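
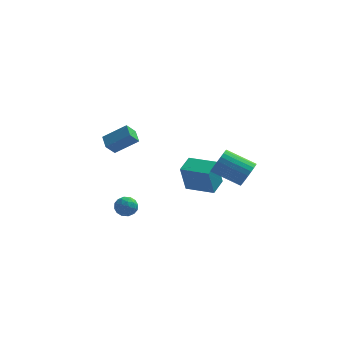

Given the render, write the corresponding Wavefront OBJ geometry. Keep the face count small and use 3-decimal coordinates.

v 0.959 2.545 -1.742
v 0.707 2.161 -0.074
v 1.297 3.573 -1.455
v 1.045 3.19 0.213
v 2.495 2.01 -1.633
v 2.243 1.627 0.035
v 2.833 3.039 -1.346
v 2.581 2.655 0.322
v 4.577 -2.1 2.339
v 4.854 -2.368 3.005
v 3.339 -2.089 3.747
v 3.063 -1.82 3.081
v 4.92 -2.076 3.028
v 3.405 -1.797 3.771
v 4.933 -1.787 2.946
v 3.418 -1.508 3.689
v 4.892 -1.546 2.772
v 3.377 -1.267 3.514
v 4.803 -1.389 2.532
v 3.288 -1.11 3.274
v 4.68 -1.34 2.262
v 3.165 -1.061 3.004
v 4.541 -1.407 2.004
v 3.026 -1.128 2.746
v 4.408 -1.58 1.797
v 2.893 -1.3 2.539
v 4.301 -1.831 1.673
v 2.786 -1.552 2.415
v 4.235 -2.123 1.649
v 2.72 -1.844 2.392
v 4.222 -2.412 1.731
v 2.707 -2.133 2.474
v 4.263 -2.653 1.906
v 2.748 -2.374 2.648
v 4.352 -2.81 2.146
v 2.837 -2.531 2.888
v 4.475 -2.859 2.416
v 2.96 -2.58 3.158
v 4.614 -2.792 2.674
v 3.099 -2.513 3.416
v 4.747 -2.62 2.881
v 3.232 -2.34 3.623
v -2.041 -2.141 -0.531
v -1.561 -1.905 -0.885
v -1.359 -2.455 0.185
v -0.879 -2.219 -0.169
v -1.294 -1.821 0.114
v -1.716 -1.627 -0.329
v -1.204 -2.733 -0.371
v -1.626 -2.539 -0.814
v -1.044 -2.272 -0.787
v -1.099 -1.707 -0.486
v -1.821 -2.653 -0.214
v -1.876 -2.088 0.087
v -1.861 -1.995 -0.771
v -1.059 -2.365 0.071
v -1.303 -2.13 0.237
v -1.021 -1.992 0.029
v -1.952 -1.832 -0.444
v -1.67 -1.693 -0.652
v -1.513 -1.643 -0.065
v -1.25 -2.667 -0.048
v -0.968 -2.528 -0.256
v -1.899 -2.368 -0.729
v -1.617 -2.23 -0.937
v -1.407 -2.717 -0.635
v -1.275 -2.072 -0.921
v -0.874 -2.257 -0.5
v -1.065 -2.559 -0.619
v -1.313 -2.445 -0.879
v -1.307 -1.741 -0.745
v -0.906 -1.925 -0.324
v -1.15 -1.691 -0.157
v -1.398 -1.577 -0.418
v -1.003 -1.956 -0.687
v -2.014 -2.435 -0.376
v -1.613 -2.619 0.045
v -1.522 -2.783 -0.282
v -1.77 -2.669 -0.543
v -2.046 -2.103 -0.2
v -1.645 -2.288 0.221
v -1.607 -1.915 0.179
v -1.855 -1.801 -0.081
v -1.917 -2.404 -0.013
v -2.85 3.174 0.324
v -3.26 2.768 0.975
v -3.145 3.948 0.62
v -3.555 3.542 1.272
v -1.585 3.318 1.208
v -1.995 2.912 1.86
v -1.88 4.092 1.505
v -2.29 3.686 2.156
f 2 4 1
f 5 2 1
f 1 4 3
f 3 5 1
f 2 8 4
f 6 2 5
f 6 8 2
f 4 8 3
f 7 5 3
f 3 8 7
f 7 6 5
f 8 6 7
f 10 9 13
f 10 13 11
f 11 13 14
f 11 14 12
f 13 9 15
f 13 15 14
f 14 15 16
f 14 16 12
f 15 9 17
f 15 17 16
f 16 17 18
f 16 18 12
f 17 9 19
f 17 19 18
f 18 19 20
f 18 20 12
f 19 9 21
f 19 21 20
f 20 21 22
f 20 22 12
f 21 9 23
f 21 23 22
f 22 23 24
f 22 24 12
f 23 9 25
f 23 25 24
f 24 25 26
f 24 26 12
f 25 9 27
f 25 27 26
f 26 27 28
f 26 28 12
f 27 9 29
f 27 29 28
f 28 29 30
f 28 30 12
f 29 9 31
f 29 31 30
f 30 31 32
f 30 32 12
f 31 9 33
f 31 33 32
f 32 33 34
f 32 34 12
f 33 9 35
f 33 35 34
f 34 35 36
f 34 36 12
f 35 9 37
f 35 37 36
f 36 37 38
f 36 38 12
f 37 9 39
f 37 39 38
f 38 39 40
f 38 40 12
f 39 9 41
f 39 41 40
f 40 41 42
f 40 42 12
f 41 9 10
f 41 10 42
f 42 10 11
f 42 11 12
f 43 80 59
f 80 54 83
f 59 83 48
f 80 83 59
f 43 59 55
f 59 48 60
f 55 60 44
f 59 60 55
f 43 55 64
f 55 44 65
f 64 65 50
f 55 65 64
f 43 64 76
f 64 50 79
f 76 79 53
f 64 79 76
f 43 76 80
f 76 53 84
f 80 84 54
f 76 84 80
f 44 60 71
f 60 48 74
f 71 74 52
f 60 74 71
f 48 83 61
f 83 54 82
f 61 82 47
f 83 82 61
f 54 84 81
f 84 53 77
f 81 77 45
f 84 77 81
f 53 79 78
f 79 50 66
f 78 66 49
f 79 66 78
f 50 65 70
f 65 44 67
f 70 67 51
f 65 67 70
f 46 72 58
f 72 52 73
f 58 73 47
f 72 73 58
f 46 58 56
f 58 47 57
f 56 57 45
f 58 57 56
f 46 56 63
f 56 45 62
f 63 62 49
f 56 62 63
f 46 63 68
f 63 49 69
f 68 69 51
f 63 69 68
f 46 68 72
f 68 51 75
f 72 75 52
f 68 75 72
f 47 73 61
f 73 52 74
f 61 74 48
f 73 74 61
f 45 57 81
f 57 47 82
f 81 82 54
f 57 82 81
f 49 62 78
f 62 45 77
f 78 77 53
f 62 77 78
f 51 69 70
f 69 49 66
f 70 66 50
f 69 66 70
f 52 75 71
f 75 51 67
f 71 67 44
f 75 67 71
f 86 88 85
f 89 86 85
f 85 88 87
f 87 89 85
f 86 92 88
f 90 86 89
f 90 92 86
f 88 92 87
f 91 89 87
f 87 92 91
f 91 90 89
f 92 90 91



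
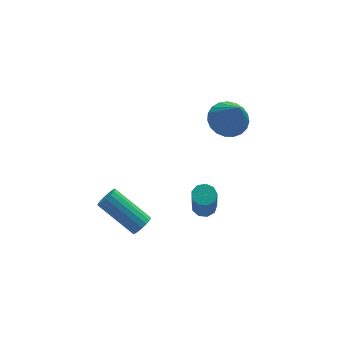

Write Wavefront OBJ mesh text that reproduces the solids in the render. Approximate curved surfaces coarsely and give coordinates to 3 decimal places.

v 1.548 1.474 -2.532
v 2.023 1.672 -2.369
v 1.728 0.844 -0.505
v 1.252 0.646 -0.668
v 1.754 1.917 -2.302
v 1.459 1.089 -0.439
v 1.389 1.954 -2.343
v 1.094 1.127 -0.48
v 1.098 1.767 -2.473
v 0.803 0.94 -0.609
v 1.017 1.442 -2.629
v 0.722 0.615 -0.766
v 1.185 1.132 -2.741
v 0.89 0.305 -0.877
v 1.522 0.982 -2.754
v 1.227 0.155 -0.891
v 1.871 1.062 -2.663
v 1.576 0.235 -0.8
v 2.069 1.334 -2.511
v 1.774 0.507 -0.648
v -1.482 0.447 -1.707
v -1.199 0.321 -1.277
v -2.335 1.567 -0.163
v -2.618 1.693 -0.593
v -1.076 0.521 -1.374
v -2.212 1.766 -0.261
v -1.046 0.703 -1.548
v -2.182 1.948 -0.434
v -1.116 0.827 -1.758
v -2.252 2.072 -0.644
v -1.27 0.864 -1.956
v -2.405 2.109 -0.843
v -1.472 0.806 -2.097
v -2.608 2.051 -0.984
v -1.677 0.665 -2.149
v -2.813 1.91 -1.035
v -1.837 0.475 -2.099
v -2.973 1.72 -0.986
v -1.916 0.278 -1.96
v -3.052 1.523 -0.846
v -1.895 0.12 -1.762
v -3.031 1.365 -0.649
v -1.78 0.037 -1.552
v -2.916 1.283 -0.438
v -1.597 0.048 -1.377
v -2.732 1.294 -0.264
v -1.387 0.151 -1.278
v -2.523 1.396 -0.164
v 2.823 2.286 2.433
v 3.657 2.047 2.234
v 2.957 1.354 4.107
v 3.709 2.369 2.409
v 3.608 2.676 2.588
v 3.371 2.916 2.741
v 3.04 3.047 2.84
v 2.671 3.047 2.869
v 2.328 2.915 2.823
v 2.071 2.674 2.709
v 1.944 2.366 2.548
v 1.97 2.044 2.367
v 2.142 1.764 2.197
v 2.433 1.574 2.068
v 2.791 1.508 2.003
v 3.155 1.576 2.011
v 3.461 1.767 2.093
f 2 1 5
f 2 5 3
f 3 5 6
f 3 6 4
f 5 1 7
f 5 7 6
f 6 7 8
f 6 8 4
f 7 1 9
f 7 9 8
f 8 9 10
f 8 10 4
f 9 1 11
f 9 11 10
f 10 11 12
f 10 12 4
f 11 1 13
f 11 13 12
f 12 13 14
f 12 14 4
f 13 1 15
f 13 15 14
f 14 15 16
f 14 16 4
f 15 1 17
f 15 17 16
f 16 17 18
f 16 18 4
f 17 1 19
f 17 19 18
f 18 19 20
f 18 20 4
f 19 1 2
f 19 2 20
f 20 2 3
f 20 3 4
f 22 21 25
f 22 25 23
f 23 25 26
f 23 26 24
f 25 21 27
f 25 27 26
f 26 27 28
f 26 28 24
f 27 21 29
f 27 29 28
f 28 29 30
f 28 30 24
f 29 21 31
f 29 31 30
f 30 31 32
f 30 32 24
f 31 21 33
f 31 33 32
f 32 33 34
f 32 34 24
f 33 21 35
f 33 35 34
f 34 35 36
f 34 36 24
f 35 21 37
f 35 37 36
f 36 37 38
f 36 38 24
f 37 21 39
f 37 39 38
f 38 39 40
f 38 40 24
f 39 21 41
f 39 41 40
f 40 41 42
f 40 42 24
f 41 21 43
f 41 43 42
f 42 43 44
f 42 44 24
f 43 21 45
f 43 45 44
f 44 45 46
f 44 46 24
f 45 21 47
f 45 47 46
f 46 47 48
f 46 48 24
f 47 21 22
f 47 22 48
f 48 22 23
f 48 23 24
f 50 49 52
f 50 52 51
f 52 49 53
f 52 53 51
f 53 49 54
f 53 54 51
f 54 49 55
f 54 55 51
f 55 49 56
f 55 56 51
f 56 49 57
f 56 57 51
f 57 49 58
f 57 58 51
f 58 49 59
f 58 59 51
f 59 49 60
f 59 60 51
f 60 49 61
f 60 61 51
f 61 49 62
f 61 62 51
f 62 49 63
f 62 63 51
f 63 49 64
f 63 64 51
f 64 49 65
f 64 65 51
f 65 49 50
f 65 50 51



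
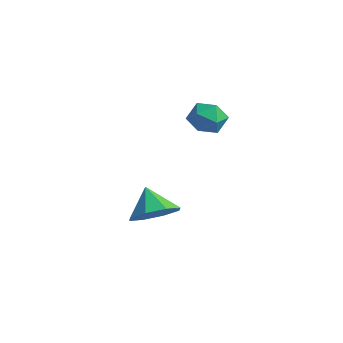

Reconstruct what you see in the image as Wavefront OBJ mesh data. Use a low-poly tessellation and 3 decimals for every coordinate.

v -0.79 0.318 -0.953
v -0.273 0.305 -0.557
v -1.067 -0.645 -0.623
v -0.55 -0.658 -0.227
v -1.045 -0.253 -0.103
v -0.874 0.342 -0.307
v -0.466 -0.682 -0.873
v -0.295 -0.087 -1.077
v -0.073 -0.314 -0.508
v -0.43 -0.048 -0.032
v -0.91 -0.292 -1.148
v -1.267 -0.026 -0.672
v -1.234 -1.655 -4.351
v -0.612 -1.707 -3.819
v -1.906 -1.485 -3.549
v -0.706 -1.121 -4.022
v -1.109 -0.848 -4.418
v -1.586 -1.048 -4.775
v -1.856 -1.604 -4.883
v -1.762 -2.19 -4.68
v -1.359 -2.463 -4.284
v -0.883 -2.263 -3.927
f 1 12 6
f 1 6 2
f 1 2 8
f 1 8 11
f 1 11 12
f 2 6 10
f 6 12 5
f 12 11 3
f 11 8 7
f 8 2 9
f 4 10 5
f 4 5 3
f 4 3 7
f 4 7 9
f 4 9 10
f 5 10 6
f 3 5 12
f 7 3 11
f 9 7 8
f 10 9 2
f 14 13 16
f 14 16 15
f 16 13 17
f 16 17 15
f 17 13 18
f 17 18 15
f 18 13 19
f 18 19 15
f 19 13 20
f 19 20 15
f 20 13 21
f 20 21 15
f 21 13 22
f 21 22 15
f 22 13 14
f 22 14 15



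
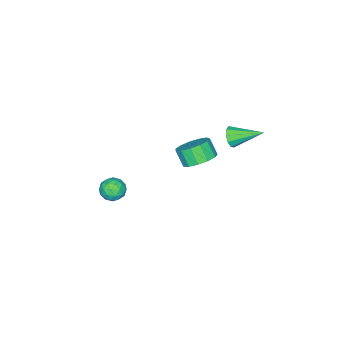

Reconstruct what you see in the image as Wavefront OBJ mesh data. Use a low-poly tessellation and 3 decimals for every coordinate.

v -1.106 2.221 2.185
v -0.335 2.66 2.647
v -0.503 2.017 3.537
v -1.274 1.579 3.075
v -0.792 2.962 2.779
v -0.959 2.319 3.669
v -1.349 3.029 2.723
v -1.516 2.386 3.612
v -1.828 2.839 2.496
v -1.996 2.197 3.385
v -2.079 2.454 2.17
v -2.246 1.811 3.06
v -2.02 1.994 1.849
v -2.188 1.352 2.739
v -1.672 1.607 1.635
v -1.839 0.964 2.525
v -1.144 1.415 1.595
v -1.311 0.772 2.485
v -0.604 1.478 1.743
v -0.771 0.836 2.633
v -0.223 1.778 2.031
v -0.391 1.135 2.921
v -0.123 2.218 2.368
v -0.291 1.576 3.258
v -2.608 3.159 3.619
v -2.372 3.511 3.075
v -3.332 4.761 4.341
v -2.765 3.374 2.983
v -3.099 3.155 3.135
v -3.244 2.938 3.471
v -3.147 2.805 3.865
v -2.843 2.807 4.164
v -2.45 2.944 4.256
v -2.117 3.163 4.104
v -1.971 3.381 3.768
v -2.069 3.514 3.374
v -0.681 -2.865 -3.652
v -0.4 -3.334 -4.278
v -1.26 -3.946 -3.102
v -0.979 -4.415 -3.728
v -0.447 -4.099 -3.174
v -0.089 -3.431 -3.514
v -1.571 -3.849 -3.866
v -1.213 -3.181 -4.206
v -0.95 -3.942 -4.41
v -0.255 -4.097 -3.982
v -1.405 -3.183 -3.398
v -0.71 -3.338 -2.97
v -0.489 -3.005 -4.013
v -1.171 -4.275 -3.367
v -0.858 -4.09 -3.041
v -0.693 -4.365 -3.409
v -0.307 -3.062 -3.564
v -0.141 -3.337 -3.932
v -0.169 -3.787 -3.283
v -1.519 -3.943 -3.448
v -1.353 -4.218 -3.816
v -0.967 -2.915 -3.971
v -0.802 -3.19 -4.339
v -1.491 -3.493 -4.097
v -0.648 -3.637 -4.459
v -0.988 -4.273 -4.136
v -1.336 -3.94 -4.217
v -1.126 -3.547 -4.417
v -0.239 -3.728 -4.207
v -0.58 -4.364 -3.884
v -0.267 -4.178 -3.558
v -0.057 -3.786 -3.758
v -0.563 -4.086 -4.285
v -1.08 -2.916 -3.496
v -1.421 -3.552 -3.173
v -1.603 -3.494 -3.622
v -1.393 -3.102 -3.822
v -0.672 -3.007 -3.244
v -1.012 -3.643 -2.921
v -0.534 -3.733 -2.963
v -0.324 -3.34 -3.163
v -1.097 -3.194 -3.095
f 2 1 5
f 2 5 3
f 3 5 6
f 3 6 4
f 5 1 7
f 5 7 6
f 6 7 8
f 6 8 4
f 7 1 9
f 7 9 8
f 8 9 10
f 8 10 4
f 9 1 11
f 9 11 10
f 10 11 12
f 10 12 4
f 11 1 13
f 11 13 12
f 12 13 14
f 12 14 4
f 13 1 15
f 13 15 14
f 14 15 16
f 14 16 4
f 15 1 17
f 15 17 16
f 16 17 18
f 16 18 4
f 17 1 19
f 17 19 18
f 18 19 20
f 18 20 4
f 19 1 21
f 19 21 20
f 20 21 22
f 20 22 4
f 21 1 23
f 21 23 22
f 22 23 24
f 22 24 4
f 23 1 2
f 23 2 24
f 24 2 3
f 24 3 4
f 26 25 28
f 26 28 27
f 28 25 29
f 28 29 27
f 29 25 30
f 29 30 27
f 30 25 31
f 30 31 27
f 31 25 32
f 31 32 27
f 32 25 33
f 32 33 27
f 33 25 34
f 33 34 27
f 34 25 35
f 34 35 27
f 35 25 36
f 35 36 27
f 36 25 26
f 36 26 27
f 37 74 53
f 74 48 77
f 53 77 42
f 74 77 53
f 37 53 49
f 53 42 54
f 49 54 38
f 53 54 49
f 37 49 58
f 49 38 59
f 58 59 44
f 49 59 58
f 37 58 70
f 58 44 73
f 70 73 47
f 58 73 70
f 37 70 74
f 70 47 78
f 74 78 48
f 70 78 74
f 38 54 65
f 54 42 68
f 65 68 46
f 54 68 65
f 42 77 55
f 77 48 76
f 55 76 41
f 77 76 55
f 48 78 75
f 78 47 71
f 75 71 39
f 78 71 75
f 47 73 72
f 73 44 60
f 72 60 43
f 73 60 72
f 44 59 64
f 59 38 61
f 64 61 45
f 59 61 64
f 40 66 52
f 66 46 67
f 52 67 41
f 66 67 52
f 40 52 50
f 52 41 51
f 50 51 39
f 52 51 50
f 40 50 57
f 50 39 56
f 57 56 43
f 50 56 57
f 40 57 62
f 57 43 63
f 62 63 45
f 57 63 62
f 40 62 66
f 62 45 69
f 66 69 46
f 62 69 66
f 41 67 55
f 67 46 68
f 55 68 42
f 67 68 55
f 39 51 75
f 51 41 76
f 75 76 48
f 51 76 75
f 43 56 72
f 56 39 71
f 72 71 47
f 56 71 72
f 45 63 64
f 63 43 60
f 64 60 44
f 63 60 64
f 46 69 65
f 69 45 61
f 65 61 38
f 69 61 65



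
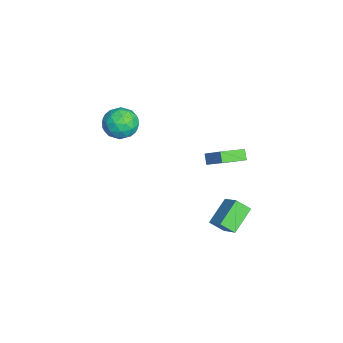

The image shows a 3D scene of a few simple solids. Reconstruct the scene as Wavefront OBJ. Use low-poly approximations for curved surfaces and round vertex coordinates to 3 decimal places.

v -3.69 1.894 -3.859
v -4.241 1.793 -3.26
v -4.405 3.429 -4.258
v -4.956 3.328 -3.659
v -2.444 2.812 -2.561
v -2.995 2.711 -1.962
v -3.159 4.347 -2.96
v -3.71 4.246 -2.361
v -2.598 -2.522 1.218
v -1.402 -2.443 1.378
v -2.598 -4.277 2.082
v -1.402 -4.198 2.242
v -2.145 -3.475 2.865
v -2.145 -2.39 2.331
v -1.855 -4.33 1.129
v -1.855 -3.245 0.595
v -0.943 -3.56 1.323
v -1.122 -3.032 2.396
v -2.878 -3.688 1.064
v -3.057 -3.16 2.137
v -2 -2.328 1.222
v -2 -4.392 2.238
v -2.436 -3.967 2.604
v -1.733 -3.92 2.698
v -2.437 -2.297 1.782
v -1.734 -2.251 1.876
v -2.17 -2.858 2.75
v -2.266 -4.469 1.584
v -1.563 -4.423 1.678
v -2.267 -2.8 0.762
v -1.564 -2.753 0.856
v -1.83 -3.862 0.71
v -1.027 -2.939 1.284
v -1.027 -3.97 1.792
v -1.294 -4.048 1.138
v -1.294 -3.41 0.824
v -1.132 -2.628 1.915
v -1.132 -3.66 2.423
v -1.569 -3.235 2.789
v -1.569 -2.597 2.475
v -0.863 -3.285 1.882
v -2.868 -3.06 1.037
v -2.868 -4.092 1.545
v -2.431 -4.123 0.985
v -2.431 -3.485 0.671
v -2.973 -2.75 1.668
v -2.973 -3.781 2.176
v -2.706 -3.31 2.636
v -2.706 -2.672 2.322
v -3.137 -3.435 1.578
v 3.834 1.798 -2.505
v 2.525 2.763 -1.522
v 3.934 2.658 -3.216
v 2.625 3.623 -2.233
v 4.935 2.397 -1.627
v 3.626 3.362 -0.644
v 5.035 3.257 -2.338
v 3.726 4.222 -1.355
f 2 4 1
f 5 2 1
f 1 4 3
f 3 5 1
f 2 8 4
f 6 2 5
f 6 8 2
f 4 8 3
f 7 5 3
f 3 8 7
f 7 6 5
f 8 6 7
f 9 46 25
f 46 20 49
f 25 49 14
f 46 49 25
f 9 25 21
f 25 14 26
f 21 26 10
f 25 26 21
f 9 21 30
f 21 10 31
f 30 31 16
f 21 31 30
f 9 30 42
f 30 16 45
f 42 45 19
f 30 45 42
f 9 42 46
f 42 19 50
f 46 50 20
f 42 50 46
f 10 26 37
f 26 14 40
f 37 40 18
f 26 40 37
f 14 49 27
f 49 20 48
f 27 48 13
f 49 48 27
f 20 50 47
f 50 19 43
f 47 43 11
f 50 43 47
f 19 45 44
f 45 16 32
f 44 32 15
f 45 32 44
f 16 31 36
f 31 10 33
f 36 33 17
f 31 33 36
f 12 38 24
f 38 18 39
f 24 39 13
f 38 39 24
f 12 24 22
f 24 13 23
f 22 23 11
f 24 23 22
f 12 22 29
f 22 11 28
f 29 28 15
f 22 28 29
f 12 29 34
f 29 15 35
f 34 35 17
f 29 35 34
f 12 34 38
f 34 17 41
f 38 41 18
f 34 41 38
f 13 39 27
f 39 18 40
f 27 40 14
f 39 40 27
f 11 23 47
f 23 13 48
f 47 48 20
f 23 48 47
f 15 28 44
f 28 11 43
f 44 43 19
f 28 43 44
f 17 35 36
f 35 15 32
f 36 32 16
f 35 32 36
f 18 41 37
f 41 17 33
f 37 33 10
f 41 33 37
f 52 54 51
f 55 52 51
f 51 54 53
f 53 55 51
f 52 58 54
f 56 52 55
f 56 58 52
f 54 58 53
f 57 55 53
f 53 58 57
f 57 56 55
f 58 56 57



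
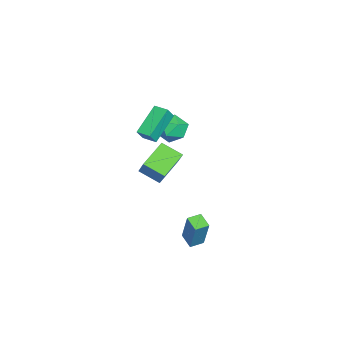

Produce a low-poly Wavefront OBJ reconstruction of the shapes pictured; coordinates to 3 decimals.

v -1.364 2.789 1.658
v -0.491 2.573 1.156
v -1.749 1.167 1.684
v -0.876 0.951 1.182
v -0.841 1.286 2.156
v -0.603 2.288 2.14
v -1.637 1.452 0.7
v -1.399 2.454 0.684
v -0.659 1.747 0.564
v -0.167 1.644 1.464
v -2.073 2.096 1.376
v -1.581 1.993 2.276
v 1.784 0.544 2.603
v 0.309 1.372 3.779
v 2.23 1.314 2.621
v 0.755 2.142 3.797
v 2.245 0.258 3.383
v 0.77 1.086 4.559
v 2.691 1.028 3.401
v 1.216 1.856 4.577
v 2.268 1.495 -0.729
v 1.876 0.293 -0.105
v 0.829 2.364 0.042
v 0.436 1.162 0.665
v 3.164 1.858 0.535
v 2.771 0.656 1.158
v 1.724 2.727 1.305
v 1.332 1.525 1.929
v 2.781 3.526 -4.3
v 3.462 3.862 -2.267
v 3.537 4.032 -4.637
v 4.218 4.368 -2.604
v 3.242 2.812 -4.336
v 3.923 3.148 -2.303
v 3.998 3.318 -4.673
v 4.679 3.654 -2.64
f 1 12 6
f 1 6 2
f 1 2 8
f 1 8 11
f 1 11 12
f 2 6 10
f 6 12 5
f 12 11 3
f 11 8 7
f 8 2 9
f 4 10 5
f 4 5 3
f 4 3 7
f 4 7 9
f 4 9 10
f 5 10 6
f 3 5 12
f 7 3 11
f 9 7 8
f 10 9 2
f 14 16 13
f 17 14 13
f 13 16 15
f 15 17 13
f 14 20 16
f 18 14 17
f 18 20 14
f 16 20 15
f 19 17 15
f 15 20 19
f 19 18 17
f 20 18 19
f 22 24 21
f 25 22 21
f 21 24 23
f 23 25 21
f 22 28 24
f 26 22 25
f 26 28 22
f 24 28 23
f 27 25 23
f 23 28 27
f 27 26 25
f 28 26 27
f 30 32 29
f 33 30 29
f 29 32 31
f 31 33 29
f 30 36 32
f 34 30 33
f 34 36 30
f 32 36 31
f 35 33 31
f 31 36 35
f 35 34 33
f 36 34 35



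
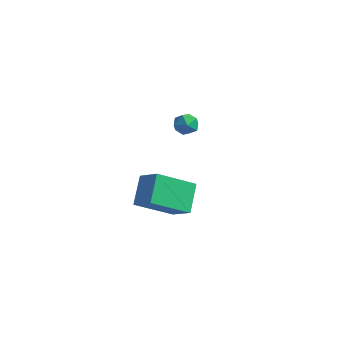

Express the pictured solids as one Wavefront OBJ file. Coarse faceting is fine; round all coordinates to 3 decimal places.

v -1.053 3.518 -0.883
v -0.688 2.968 -0.934
v -1.892 2.932 -0.566
v -1.527 2.382 -0.617
v -1.395 2.824 -0.142
v -0.877 3.187 -0.338
v -1.703 2.713 -1.162
v -1.185 3.076 -1.358
v -1.089 2.471 -1.106
v -0.899 2.539 -0.475
v -1.681 3.361 -1.025
v -1.491 3.429 -0.394
v 1.95 -3.584 -0.879
v 1.481 -2.569 0.135
v 0.908 -3.402 -1.544
v 0.438 -2.387 -0.53
v 2.862 -2.133 -1.91
v 2.392 -1.118 -0.896
v 1.819 -1.951 -2.575
v 1.35 -0.936 -1.561
f 1 12 6
f 1 6 2
f 1 2 8
f 1 8 11
f 1 11 12
f 2 6 10
f 6 12 5
f 12 11 3
f 11 8 7
f 8 2 9
f 4 10 5
f 4 5 3
f 4 3 7
f 4 7 9
f 4 9 10
f 5 10 6
f 3 5 12
f 7 3 11
f 9 7 8
f 10 9 2
f 14 16 13
f 17 14 13
f 13 16 15
f 15 17 13
f 14 20 16
f 18 14 17
f 18 20 14
f 16 20 15
f 19 17 15
f 15 20 19
f 19 18 17
f 20 18 19



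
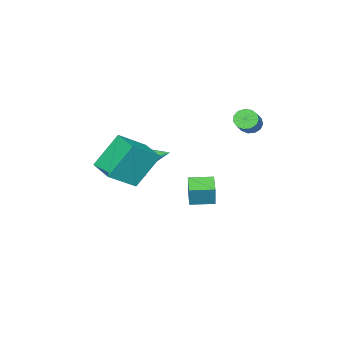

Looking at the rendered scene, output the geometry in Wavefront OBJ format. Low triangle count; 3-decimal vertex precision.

v -0.945 -0.599 0.239
v -0.688 -0.562 0.678
v -1.575 0.199 0.541
v -0.556 -0.387 0.492
v -0.547 -0.28 0.226
v -0.665 -0.273 -0.036
v -0.872 -0.37 -0.211
v -1.102 -0.54 -0.243
v -1.282 -0.728 -0.122
v -1.355 -0.875 0.114
v -1.298 -0.935 0.389
v -1.129 -0.887 0.617
v -0.902 -0.749 0.724
v -3.575 3.426 2.739
v -3.22 2.972 2.574
v -2.17 3.479 3.435
v -2.525 3.934 3.601
v -3.162 3.223 2.355
v -2.111 3.73 3.216
v -3.235 3.538 2.258
v -2.184 4.045 3.119
v -3.416 3.818 2.314
v -2.365 4.325 3.175
v -3.647 3.974 2.505
v -2.597 4.481 3.366
v -3.856 3.956 2.77
v -2.805 4.463 3.631
v -3.976 3.77 3.026
v -2.925 4.277 3.887
v -3.968 3.474 3.191
v -2.917 3.982 4.052
v -3.836 3.164 3.212
v -2.785 3.671 4.073
v -3.621 2.937 3.083
v -2.57 3.444 3.944
v -3.391 2.865 2.846
v -2.341 3.372 3.707
v 1.852 0.132 0.487
v 0.771 0.692 2.161
v 2.389 1.465 0.388
v 1.307 2.025 2.061
v 3.233 -0.345 1.539
v 2.151 0.215 3.212
v 3.769 0.988 1.439
v 2.688 1.548 3.113
v 1.186 -0.067 0.264
v 1.796 -0.616 0.554
v 0.274 -0.673 1.036
v 1.82 -0.364 0.78
v 1.748 -0.067 0.928
v 1.591 0.23 0.975
v 1.371 0.481 0.914
v 1.124 0.65 0.754
v 0.886 0.709 0.519
v 0.694 0.65 0.246
v 0.576 0.482 -0.025
v 0.552 0.231 -0.252
v 0.624 -0.066 -0.4
v 0.782 -0.363 -0.447
v 1.001 -0.615 -0.386
v 1.248 -0.783 -0.225
v 1.486 -0.842 0.009
v 1.679 -0.784 0.283
v -2.42 0.644 -2.339
v -2.149 0.842 -1.187
v -3.239 1.574 -2.307
v -2.968 1.773 -1.155
v -1.632 1.347 -2.645
v -1.361 1.546 -1.493
v -2.451 2.278 -2.613
v -2.18 2.476 -1.461
f 2 1 4
f 2 4 3
f 4 1 5
f 4 5 3
f 5 1 6
f 5 6 3
f 6 1 7
f 6 7 3
f 7 1 8
f 7 8 3
f 8 1 9
f 8 9 3
f 9 1 10
f 9 10 3
f 10 1 11
f 10 11 3
f 11 1 12
f 11 12 3
f 12 1 13
f 12 13 3
f 13 1 2
f 13 2 3
f 15 14 18
f 15 18 16
f 16 18 19
f 16 19 17
f 18 14 20
f 18 20 19
f 19 20 21
f 19 21 17
f 20 14 22
f 20 22 21
f 21 22 23
f 21 23 17
f 22 14 24
f 22 24 23
f 23 24 25
f 23 25 17
f 24 14 26
f 24 26 25
f 25 26 27
f 25 27 17
f 26 14 28
f 26 28 27
f 27 28 29
f 27 29 17
f 28 14 30
f 28 30 29
f 29 30 31
f 29 31 17
f 30 14 32
f 30 32 31
f 31 32 33
f 31 33 17
f 32 14 34
f 32 34 33
f 33 34 35
f 33 35 17
f 34 14 36
f 34 36 35
f 35 36 37
f 35 37 17
f 36 14 15
f 36 15 37
f 37 15 16
f 37 16 17
f 39 41 38
f 42 39 38
f 38 41 40
f 40 42 38
f 39 45 41
f 43 39 42
f 43 45 39
f 41 45 40
f 44 42 40
f 40 45 44
f 44 43 42
f 45 43 44
f 47 46 49
f 47 49 48
f 49 46 50
f 49 50 48
f 50 46 51
f 50 51 48
f 51 46 52
f 51 52 48
f 52 46 53
f 52 53 48
f 53 46 54
f 53 54 48
f 54 46 55
f 54 55 48
f 55 46 56
f 55 56 48
f 56 46 57
f 56 57 48
f 57 46 58
f 57 58 48
f 58 46 59
f 58 59 48
f 59 46 60
f 59 60 48
f 60 46 61
f 60 61 48
f 61 46 62
f 61 62 48
f 62 46 63
f 62 63 48
f 63 46 47
f 63 47 48
f 65 67 64
f 68 65 64
f 64 67 66
f 66 68 64
f 65 71 67
f 69 65 68
f 69 71 65
f 67 71 66
f 70 68 66
f 66 71 70
f 70 69 68
f 71 69 70



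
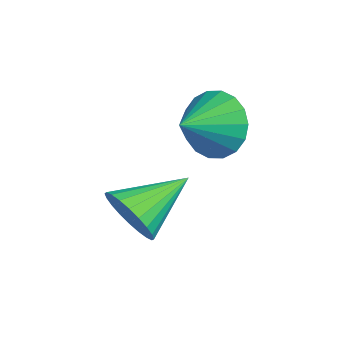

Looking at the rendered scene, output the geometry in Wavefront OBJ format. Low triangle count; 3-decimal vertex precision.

v -0.171 1.978 -0.949
v 0.218 1.723 -0.144
v -0.909 3.502 -0.111
v 0.48 1.929 -0.287
v 0.643 2.142 -0.532
v 0.682 2.33 -0.839
v 0.592 2.465 -1.164
v 0.385 2.525 -1.456
v 0.093 2.502 -1.671
v -0.239 2.4 -1.776
v -0.56 2.233 -1.755
v -0.823 2.027 -1.611
v -0.986 1.814 -1.367
v -1.025 1.625 -1.06
v -0.934 1.491 -0.735
v -0.727 1.43 -0.443
v -0.435 1.453 -0.228
v -0.104 1.556 -0.123
v -1.692 4.247 1.306
v -1.052 4.372 0.446
v -0.928 3.273 1.734
v -0.856 4.668 0.769
v -0.825 4.881 1.199
v -0.966 4.968 1.65
v -1.251 4.913 2.033
v -1.624 4.725 2.272
v -2.01 4.443 2.32
v -2.333 4.122 2.167
v -2.529 3.825 1.843
v -2.56 3.612 1.413
v -2.419 3.525 0.962
v -2.134 3.581 0.579
v -1.761 3.769 0.34
v -1.375 4.051 0.293
f 2 1 4
f 2 4 3
f 4 1 5
f 4 5 3
f 5 1 6
f 5 6 3
f 6 1 7
f 6 7 3
f 7 1 8
f 7 8 3
f 8 1 9
f 8 9 3
f 9 1 10
f 9 10 3
f 10 1 11
f 10 11 3
f 11 1 12
f 11 12 3
f 12 1 13
f 12 13 3
f 13 1 14
f 13 14 3
f 14 1 15
f 14 15 3
f 15 1 16
f 15 16 3
f 16 1 17
f 16 17 3
f 17 1 18
f 17 18 3
f 18 1 2
f 18 2 3
f 20 19 22
f 20 22 21
f 22 19 23
f 22 23 21
f 23 19 24
f 23 24 21
f 24 19 25
f 24 25 21
f 25 19 26
f 25 26 21
f 26 19 27
f 26 27 21
f 27 19 28
f 27 28 21
f 28 19 29
f 28 29 21
f 29 19 30
f 29 30 21
f 30 19 31
f 30 31 21
f 31 19 32
f 31 32 21
f 32 19 33
f 32 33 21
f 33 19 34
f 33 34 21
f 34 19 20
f 34 20 21



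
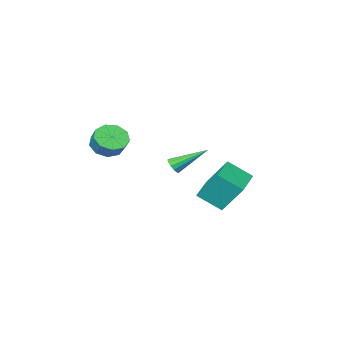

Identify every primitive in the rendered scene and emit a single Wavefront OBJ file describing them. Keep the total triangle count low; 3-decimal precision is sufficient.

v -0.785 1.281 -0.391
v -0.559 1.105 0.055
v -2.195 2.359 0.751
v -0.42 1.361 -0.015
v -0.398 1.59 -0.205
v -0.498 1.722 -0.453
v -0.69 1.713 -0.682
v -0.912 1.568 -0.818
v -1.094 1.331 -0.819
v -1.178 1.078 -0.684
v -1.137 0.89 -0.455
v -0.985 0.826 -0.207
v -0.769 0.906 -0.017
v 2.06 -0.521 1.244
v 2.966 -0.8 1.298
v 3.127 -0.137 2.029
v 2.22 0.141 1.976
v 2.908 -0.314 0.87
v 3.068 0.349 1.601
v 2.452 0.075 0.618
v 2.613 0.738 1.349
v 1.813 0.185 0.658
v 1.974 0.847 1.39
v 1.289 -0.036 0.974
v 1.45 0.627 1.705
v 1.126 -0.484 1.415
v 1.287 0.179 2.147
v 1.399 -0.949 1.777
v 1.56 -0.286 2.508
v 1.982 -1.214 1.89
v 2.143 -0.551 2.621
v 2.601 -1.155 1.7
v 2.761 -0.493 2.431
v -4.059 -0.103 -2.708
v -4.607 0.961 -1.044
v -4.957 0.921 -3.658
v -5.504 1.985 -1.994
v -2.416 1.115 -2.946
v -2.963 2.179 -1.282
v -3.313 2.139 -3.896
v -3.861 3.203 -2.232
f 2 1 4
f 2 4 3
f 4 1 5
f 4 5 3
f 5 1 6
f 5 6 3
f 6 1 7
f 6 7 3
f 7 1 8
f 7 8 3
f 8 1 9
f 8 9 3
f 9 1 10
f 9 10 3
f 10 1 11
f 10 11 3
f 11 1 12
f 11 12 3
f 12 1 13
f 12 13 3
f 13 1 2
f 13 2 3
f 15 14 18
f 15 18 16
f 16 18 19
f 16 19 17
f 18 14 20
f 18 20 19
f 19 20 21
f 19 21 17
f 20 14 22
f 20 22 21
f 21 22 23
f 21 23 17
f 22 14 24
f 22 24 23
f 23 24 25
f 23 25 17
f 24 14 26
f 24 26 25
f 25 26 27
f 25 27 17
f 26 14 28
f 26 28 27
f 27 28 29
f 27 29 17
f 28 14 30
f 28 30 29
f 29 30 31
f 29 31 17
f 30 14 32
f 30 32 31
f 31 32 33
f 31 33 17
f 32 14 15
f 32 15 33
f 33 15 16
f 33 16 17
f 35 37 34
f 38 35 34
f 34 37 36
f 36 38 34
f 35 41 37
f 39 35 38
f 39 41 35
f 37 41 36
f 40 38 36
f 36 41 40
f 40 39 38
f 41 39 40



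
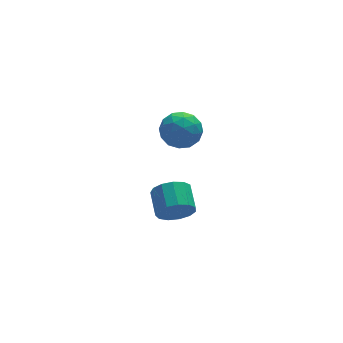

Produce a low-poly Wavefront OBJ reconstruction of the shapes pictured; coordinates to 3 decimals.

v 2.739 4.342 3.553
v 3.314 3.736 3.132
v 2.506 3.344 4.668
v 3.081 2.738 4.247
v 3.423 3.522 4.627
v 3.568 4.139 3.938
v 2.252 2.941 3.862
v 2.397 3.558 3.173
v 3.014 2.87 3.323
v 3.737 3.229 3.795
v 2.083 3.851 4.005
v 2.806 4.21 4.477
v 3.047 4.126 3.244
v 2.773 2.954 4.556
v 2.974 3.415 4.779
v 3.312 3.058 4.531
v 3.196 4.363 3.718
v 3.534 4.007 3.47
v 3.598 3.881 4.349
v 2.286 3.073 4.33
v 2.624 2.717 4.082
v 2.508 4.022 3.269
v 2.846 3.665 3.021
v 2.222 3.199 3.451
v 3.209 3.261 3.109
v 3.072 2.675 3.765
v 2.585 2.795 3.539
v 2.669 3.157 3.134
v 3.634 3.472 3.387
v 3.497 2.886 4.042
v 3.698 3.347 4.266
v 3.783 3.709 3.861
v 3.457 2.964 3.499
v 2.323 4.194 3.758
v 2.186 3.608 4.413
v 2.037 3.371 3.939
v 2.122 3.733 3.534
v 2.748 4.405 4.035
v 2.611 3.819 4.691
v 3.151 3.923 4.666
v 3.235 4.285 4.261
v 2.363 4.116 4.301
v 2.615 3.347 -1.272
v 3.052 3.005 -0.615
v 3.282 4.151 -0.172
v 2.845 4.493 -0.828
v 3.374 3.078 -0.97
v 3.604 4.223 -0.527
v 3.454 3.236 -1.421
v 3.685 4.382 -0.977
v 3.269 3.43 -1.824
v 3.499 4.575 -1.381
v 2.875 3.597 -2.052
v 3.106 4.743 -1.609
v 2.399 3.685 -2.033
v 2.63 4.831 -1.589
v 1.991 3.666 -1.771
v 2.222 4.812 -1.328
v 1.782 3.545 -1.351
v 2.012 4.691 -0.908
v 1.837 3.362 -0.906
v 2.067 4.508 -0.463
v 2.138 3.174 -0.577
v 2.369 4.32 -0.133
v 2.592 3.041 -0.468
v 2.822 4.187 -0.025
f 1 38 17
f 38 12 41
f 17 41 6
f 38 41 17
f 1 17 13
f 17 6 18
f 13 18 2
f 17 18 13
f 1 13 22
f 13 2 23
f 22 23 8
f 13 23 22
f 1 22 34
f 22 8 37
f 34 37 11
f 22 37 34
f 1 34 38
f 34 11 42
f 38 42 12
f 34 42 38
f 2 18 29
f 18 6 32
f 29 32 10
f 18 32 29
f 6 41 19
f 41 12 40
f 19 40 5
f 41 40 19
f 12 42 39
f 42 11 35
f 39 35 3
f 42 35 39
f 11 37 36
f 37 8 24
f 36 24 7
f 37 24 36
f 8 23 28
f 23 2 25
f 28 25 9
f 23 25 28
f 4 30 16
f 30 10 31
f 16 31 5
f 30 31 16
f 4 16 14
f 16 5 15
f 14 15 3
f 16 15 14
f 4 14 21
f 14 3 20
f 21 20 7
f 14 20 21
f 4 21 26
f 21 7 27
f 26 27 9
f 21 27 26
f 4 26 30
f 26 9 33
f 30 33 10
f 26 33 30
f 5 31 19
f 31 10 32
f 19 32 6
f 31 32 19
f 3 15 39
f 15 5 40
f 39 40 12
f 15 40 39
f 7 20 36
f 20 3 35
f 36 35 11
f 20 35 36
f 9 27 28
f 27 7 24
f 28 24 8
f 27 24 28
f 10 33 29
f 33 9 25
f 29 25 2
f 33 25 29
f 44 43 47
f 44 47 45
f 45 47 48
f 45 48 46
f 47 43 49
f 47 49 48
f 48 49 50
f 48 50 46
f 49 43 51
f 49 51 50
f 50 51 52
f 50 52 46
f 51 43 53
f 51 53 52
f 52 53 54
f 52 54 46
f 53 43 55
f 53 55 54
f 54 55 56
f 54 56 46
f 55 43 57
f 55 57 56
f 56 57 58
f 56 58 46
f 57 43 59
f 57 59 58
f 58 59 60
f 58 60 46
f 59 43 61
f 59 61 60
f 60 61 62
f 60 62 46
f 61 43 63
f 61 63 62
f 62 63 64
f 62 64 46
f 63 43 65
f 63 65 64
f 64 65 66
f 64 66 46
f 65 43 44
f 65 44 66
f 66 44 45
f 66 45 46



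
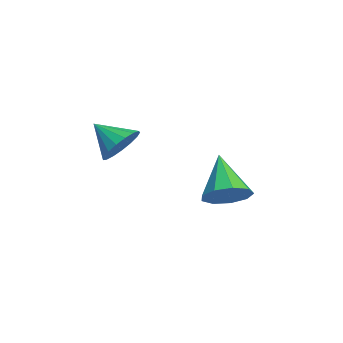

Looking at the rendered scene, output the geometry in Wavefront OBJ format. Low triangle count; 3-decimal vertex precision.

v -0.457 3.468 -0.677
v 0.135 3.564 0.021
v -1.923 3.392 0.577
v -0.061 4.129 -0.174
v -0.443 4.385 -0.604
v -0.831 4.212 -1.068
v -1.044 3.691 -1.349
v -0.983 3.066 -1.316
v -0.676 2.629 -0.983
v -0.266 2.584 -0.507
v 0.054 2.954 -0.111
v 2.047 -0.318 3.194
v 2.712 -0.789 3.279
v 1.373 -1.142 3.906
v 2.733 -0.543 3.583
v 2.596 -0.245 3.799
v 2.333 0.036 3.876
v 2.005 0.237 3.797
v 1.686 0.309 3.58
v 1.45 0.239 3.274
v 1.351 0.04 2.951
v 1.411 -0.24 2.683
v 1.616 -0.538 2.532
v 1.921 -0.786 2.533
v 2.254 -0.927 2.685
v 2.54 -0.928 2.955
f 2 1 4
f 2 4 3
f 4 1 5
f 4 5 3
f 5 1 6
f 5 6 3
f 6 1 7
f 6 7 3
f 7 1 8
f 7 8 3
f 8 1 9
f 8 9 3
f 9 1 10
f 9 10 3
f 10 1 11
f 10 11 3
f 11 1 2
f 11 2 3
f 13 12 15
f 13 15 14
f 15 12 16
f 15 16 14
f 16 12 17
f 16 17 14
f 17 12 18
f 17 18 14
f 18 12 19
f 18 19 14
f 19 12 20
f 19 20 14
f 20 12 21
f 20 21 14
f 21 12 22
f 21 22 14
f 22 12 23
f 22 23 14
f 23 12 24
f 23 24 14
f 24 12 25
f 24 25 14
f 25 12 26
f 25 26 14
f 26 12 13
f 26 13 14



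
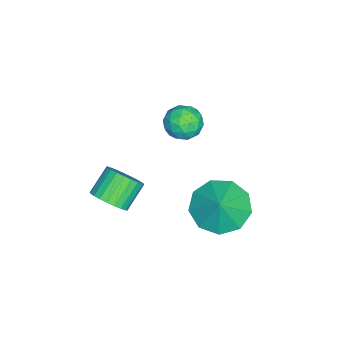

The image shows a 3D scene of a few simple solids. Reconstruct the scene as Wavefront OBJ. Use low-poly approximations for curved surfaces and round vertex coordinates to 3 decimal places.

v -1.359 2.779 -2.759
v -0.909 3.55 -3.231
v -0.701 2.921 -1.901
v -1.444 3.78 -2.859
v -1.939 3.542 -2.44
v -2.162 2.947 -2.17
v -2.01 2.273 -2.176
v -1.553 1.836 -2.454
v -1.005 1.84 -2.875
v -0.623 2.284 -3.241
v -0.585 2.959 -3.382
v -3.514 1.098 -0.744
v -3.14 1.677 -0.661
v -2.8 0.543 -0.079
v -2.426 1.122 0.004
v -3.06 1.074 0.283
v -3.501 1.418 -0.128
v -2.439 0.802 -0.612
v -2.88 1.146 -1.023
v -2.476 1.494 -0.579
v -2.86 1.663 -0.026
v -3.08 0.557 -0.714
v -3.464 0.726 -0.161
v -3.39 1.437 -0.761
v -2.55 0.783 0.021
v -2.923 0.756 0.185
v -2.703 1.096 0.234
v -3.602 1.284 -0.448
v -3.382 1.625 -0.399
v -3.335 1.27 0.156
v -2.558 0.595 -0.341
v -2.338 0.936 -0.292
v -3.237 1.124 -0.974
v -3.017 1.464 -0.925
v -2.605 0.95 -0.896
v -2.78 1.669 -0.664
v -2.36 1.343 -0.273
v -2.367 1.155 -0.635
v -2.627 1.357 -0.877
v -3.005 1.768 -0.339
v -2.586 1.442 0.052
v -2.958 1.414 0.216
v -3.218 1.616 -0.026
v -2.615 1.661 -0.291
v -3.354 0.778 -0.792
v -2.935 0.452 -0.401
v -2.722 0.604 -0.714
v -2.982 0.806 -0.956
v -3.58 0.877 -0.467
v -3.16 0.551 -0.076
v -3.313 0.863 0.137
v -3.573 1.065 -0.105
v -3.325 0.559 -0.449
v -1.254 -0.885 -3.493
v -0.968 -1.266 -2.994
v -1.76 -0.937 -2.289
v -2.046 -0.555 -2.787
v -0.841 -1.031 -2.96
v -1.632 -0.702 -2.255
v -0.776 -0.774 -3.007
v -1.568 -0.445 -2.302
v -0.784 -0.534 -3.129
v -1.576 -0.205 -2.423
v -0.864 -0.347 -3.305
v -1.655 -0.018 -2.6
v -1.003 -0.242 -3.51
v -1.795 0.087 -2.805
v -1.18 -0.235 -3.713
v -1.972 0.094 -3.008
v -1.369 -0.326 -3.882
v -2.16 0.003 -3.177
v -1.54 -0.503 -3.991
v -2.332 -0.174 -3.286
v -1.668 -0.738 -4.025
v -2.459 -0.409 -3.32
v -1.732 -0.995 -3.978
v -2.524 -0.666 -3.273
v -1.724 -1.235 -3.857
v -2.516 -0.906 -3.151
v -1.645 -1.422 -3.68
v -2.436 -1.093 -2.975
v -1.505 -1.527 -3.475
v -2.297 -1.198 -2.77
v -1.328 -1.534 -3.272
v -2.12 -1.205 -2.567
v -1.14 -1.443 -3.103
v -1.931 -1.114 -2.398
f 2 1 4
f 2 4 3
f 4 1 5
f 4 5 3
f 5 1 6
f 5 6 3
f 6 1 7
f 6 7 3
f 7 1 8
f 7 8 3
f 8 1 9
f 8 9 3
f 9 1 10
f 9 10 3
f 10 1 11
f 10 11 3
f 11 1 2
f 11 2 3
f 12 49 28
f 49 23 52
f 28 52 17
f 49 52 28
f 12 28 24
f 28 17 29
f 24 29 13
f 28 29 24
f 12 24 33
f 24 13 34
f 33 34 19
f 24 34 33
f 12 33 45
f 33 19 48
f 45 48 22
f 33 48 45
f 12 45 49
f 45 22 53
f 49 53 23
f 45 53 49
f 13 29 40
f 29 17 43
f 40 43 21
f 29 43 40
f 17 52 30
f 52 23 51
f 30 51 16
f 52 51 30
f 23 53 50
f 53 22 46
f 50 46 14
f 53 46 50
f 22 48 47
f 48 19 35
f 47 35 18
f 48 35 47
f 19 34 39
f 34 13 36
f 39 36 20
f 34 36 39
f 15 41 27
f 41 21 42
f 27 42 16
f 41 42 27
f 15 27 25
f 27 16 26
f 25 26 14
f 27 26 25
f 15 25 32
f 25 14 31
f 32 31 18
f 25 31 32
f 15 32 37
f 32 18 38
f 37 38 20
f 32 38 37
f 15 37 41
f 37 20 44
f 41 44 21
f 37 44 41
f 16 42 30
f 42 21 43
f 30 43 17
f 42 43 30
f 14 26 50
f 26 16 51
f 50 51 23
f 26 51 50
f 18 31 47
f 31 14 46
f 47 46 22
f 31 46 47
f 20 38 39
f 38 18 35
f 39 35 19
f 38 35 39
f 21 44 40
f 44 20 36
f 40 36 13
f 44 36 40
f 55 54 58
f 55 58 56
f 56 58 59
f 56 59 57
f 58 54 60
f 58 60 59
f 59 60 61
f 59 61 57
f 60 54 62
f 60 62 61
f 61 62 63
f 61 63 57
f 62 54 64
f 62 64 63
f 63 64 65
f 63 65 57
f 64 54 66
f 64 66 65
f 65 66 67
f 65 67 57
f 66 54 68
f 66 68 67
f 67 68 69
f 67 69 57
f 68 54 70
f 68 70 69
f 69 70 71
f 69 71 57
f 70 54 72
f 70 72 71
f 71 72 73
f 71 73 57
f 72 54 74
f 72 74 73
f 73 74 75
f 73 75 57
f 74 54 76
f 74 76 75
f 75 76 77
f 75 77 57
f 76 54 78
f 76 78 77
f 77 78 79
f 77 79 57
f 78 54 80
f 78 80 79
f 79 80 81
f 79 81 57
f 80 54 82
f 80 82 81
f 81 82 83
f 81 83 57
f 82 54 84
f 82 84 83
f 83 84 85
f 83 85 57
f 84 54 86
f 84 86 85
f 85 86 87
f 85 87 57
f 86 54 55
f 86 55 87
f 87 55 56
f 87 56 57



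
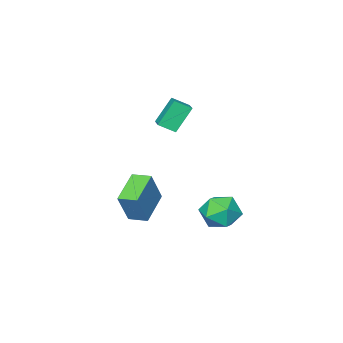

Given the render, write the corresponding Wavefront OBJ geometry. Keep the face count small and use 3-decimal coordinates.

v -3.259 -0.078 3.076
v -2.641 -0.618 3.534
v -2.667 0.859 3.381
v -2.048 0.319 3.839
v -2.392 -0.199 1.761
v -1.773 -0.739 2.219
v -1.799 0.738 2.066
v -1.181 0.198 2.524
v -1.763 -1.707 -2.998
v -0.999 -1.514 -1.313
v -2.208 -0.818 -2.898
v -1.445 -0.625 -1.213
v -0.275 -0.875 -3.767
v 0.488 -0.682 -2.082
v -0.721 0.014 -3.667
v 0.043 0.207 -1.982
v -3.005 3.241 -3.32
v -2.21 3.848 -2.905
v -2.91 2.172 -1.935
v -2.115 2.779 -1.52
v -3.124 3.17 -1.573
v -3.183 3.83 -2.429
v -1.937 2.19 -2.411
v -1.996 2.85 -3.267
v -1.55 3.199 -2.343
v -2.284 3.805 -1.826
v -2.836 2.215 -3.014
v -3.57 2.821 -2.497
f 2 4 1
f 5 2 1
f 1 4 3
f 3 5 1
f 2 8 4
f 6 2 5
f 6 8 2
f 4 8 3
f 7 5 3
f 3 8 7
f 7 6 5
f 8 6 7
f 10 12 9
f 13 10 9
f 9 12 11
f 11 13 9
f 10 16 12
f 14 10 13
f 14 16 10
f 12 16 11
f 15 13 11
f 11 16 15
f 15 14 13
f 16 14 15
f 17 28 22
f 17 22 18
f 17 18 24
f 17 24 27
f 17 27 28
f 18 22 26
f 22 28 21
f 28 27 19
f 27 24 23
f 24 18 25
f 20 26 21
f 20 21 19
f 20 19 23
f 20 23 25
f 20 25 26
f 21 26 22
f 19 21 28
f 23 19 27
f 25 23 24
f 26 25 18



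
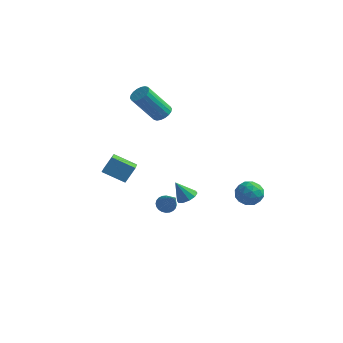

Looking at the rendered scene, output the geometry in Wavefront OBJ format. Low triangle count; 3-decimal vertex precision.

v 3.096 1.746 -1.656
v 3.469 2.04 -1
v 4.251 1.36 -2.14
v 4.624 1.654 -1.484
v 4.148 1.002 -1.421
v 3.435 1.24 -1.122
v 4.285 2.16 -2.018
v 3.572 2.398 -1.719
v 4.204 2.295 -1.224
v 4.119 1.58 -0.855
v 3.601 1.82 -2.285
v 3.516 1.105 -1.916
v 3.181 1.927 -1.286
v 4.539 1.473 -1.854
v 4.259 1.09 -1.817
v 4.478 1.262 -1.432
v 3.161 1.457 -1.357
v 3.38 1.63 -0.972
v 3.779 1.019 -1.219
v 4.34 1.77 -2.168
v 4.559 1.943 -1.783
v 3.242 2.138 -1.708
v 3.461 2.31 -1.323
v 3.941 2.381 -1.921
v 3.833 2.25 -1.032
v 4.511 2.023 -1.316
v 4.312 2.32 -1.63
v 3.893 2.461 -1.454
v 3.783 1.829 -0.815
v 4.461 1.602 -1.099
v 4.182 1.219 -1.062
v 3.762 1.359 -0.886
v 4.215 1.979 -0.946
v 3.259 1.798 -2.041
v 3.937 1.571 -2.325
v 3.958 2.041 -2.254
v 3.538 2.181 -2.078
v 3.209 1.377 -1.824
v 3.887 1.15 -2.108
v 3.827 0.939 -1.686
v 3.408 1.08 -1.51
v 3.505 1.421 -2.194
v 0.008 2.722 -3.507
v 0.295 3.218 -3.272
v -0.608 2.578 -2.453
v -0.026 3.338 -3.443
v -0.334 3.222 -3.639
v -0.512 2.915 -3.785
v -0.491 2.535 -3.824
v -0.279 2.226 -3.743
v 0.042 2.106 -3.572
v 0.35 2.222 -3.376
v 0.528 2.529 -3.23
v 0.507 2.909 -3.19
v 0.849 -2.016 -0.861
v 1.154 -2.254 -1.238
v 1.711 -2.844 0.361
v 1.265 -2.079 -1.198
v 1.314 -1.895 -1.108
v 1.291 -1.73 -0.979
v 1.201 -1.608 -0.833
v 1.057 -1.548 -0.691
v 0.882 -1.559 -0.575
v 0.702 -1.64 -0.502
v 0.543 -1.778 -0.484
v 0.432 -1.952 -0.524
v 0.384 -2.136 -0.614
v 0.406 -2.302 -0.743
v 0.496 -2.424 -0.889
v 0.64 -2.484 -1.031
v 0.815 -2.473 -1.147
v 0.996 -2.392 -1.22
v -1.343 2.597 2.668
v -1.05 2.993 3.01
v -2.003 2.279 4.654
v -2.297 1.883 4.312
v -1.27 3.126 2.941
v -2.223 2.412 4.585
v -1.505 3.155 2.817
v -2.458 2.441 4.461
v -1.708 3.074 2.664
v -2.661 2.36 4.308
v -1.839 2.898 2.512
v -2.792 2.184 4.155
v -1.871 2.662 2.39
v -2.824 1.948 4.034
v -1.799 2.414 2.324
v -2.753 1.699 3.968
v -1.637 2.201 2.326
v -2.59 1.487 3.97
v -1.417 2.068 2.395
v -2.37 1.354 4.039
v -1.182 2.039 2.519
v -2.135 1.325 4.163
v -0.979 2.12 2.672
v -1.932 1.406 4.316
v -0.848 2.296 2.825
v -1.801 1.582 4.468
v -0.816 2.532 2.946
v -1.769 1.818 4.59
v -0.887 2.781 3.012
v -1.841 2.066 4.656
v -3.198 -0.904 -0.187
v -2.876 -0.35 0.644
v -3.777 0.573 -0.949
v -3.455 1.128 -0.117
v -1.965 -0.728 -0.783
v -1.643 -0.173 0.049
v -2.544 0.75 -1.544
v -2.222 1.304 -0.713
f 1 38 17
f 38 12 41
f 17 41 6
f 38 41 17
f 1 17 13
f 17 6 18
f 13 18 2
f 17 18 13
f 1 13 22
f 13 2 23
f 22 23 8
f 13 23 22
f 1 22 34
f 22 8 37
f 34 37 11
f 22 37 34
f 1 34 38
f 34 11 42
f 38 42 12
f 34 42 38
f 2 18 29
f 18 6 32
f 29 32 10
f 18 32 29
f 6 41 19
f 41 12 40
f 19 40 5
f 41 40 19
f 12 42 39
f 42 11 35
f 39 35 3
f 42 35 39
f 11 37 36
f 37 8 24
f 36 24 7
f 37 24 36
f 8 23 28
f 23 2 25
f 28 25 9
f 23 25 28
f 4 30 16
f 30 10 31
f 16 31 5
f 30 31 16
f 4 16 14
f 16 5 15
f 14 15 3
f 16 15 14
f 4 14 21
f 14 3 20
f 21 20 7
f 14 20 21
f 4 21 26
f 21 7 27
f 26 27 9
f 21 27 26
f 4 26 30
f 26 9 33
f 30 33 10
f 26 33 30
f 5 31 19
f 31 10 32
f 19 32 6
f 31 32 19
f 3 15 39
f 15 5 40
f 39 40 12
f 15 40 39
f 7 20 36
f 20 3 35
f 36 35 11
f 20 35 36
f 9 27 28
f 27 7 24
f 28 24 8
f 27 24 28
f 10 33 29
f 33 9 25
f 29 25 2
f 33 25 29
f 44 43 46
f 44 46 45
f 46 43 47
f 46 47 45
f 47 43 48
f 47 48 45
f 48 43 49
f 48 49 45
f 49 43 50
f 49 50 45
f 50 43 51
f 50 51 45
f 51 43 52
f 51 52 45
f 52 43 53
f 52 53 45
f 53 43 54
f 53 54 45
f 54 43 44
f 54 44 45
f 56 55 58
f 56 58 57
f 58 55 59
f 58 59 57
f 59 55 60
f 59 60 57
f 60 55 61
f 60 61 57
f 61 55 62
f 61 62 57
f 62 55 63
f 62 63 57
f 63 55 64
f 63 64 57
f 64 55 65
f 64 65 57
f 65 55 66
f 65 66 57
f 66 55 67
f 66 67 57
f 67 55 68
f 67 68 57
f 68 55 69
f 68 69 57
f 69 55 70
f 69 70 57
f 70 55 71
f 70 71 57
f 71 55 72
f 71 72 57
f 72 55 56
f 72 56 57
f 74 73 77
f 74 77 75
f 75 77 78
f 75 78 76
f 77 73 79
f 77 79 78
f 78 79 80
f 78 80 76
f 79 73 81
f 79 81 80
f 80 81 82
f 80 82 76
f 81 73 83
f 81 83 82
f 82 83 84
f 82 84 76
f 83 73 85
f 83 85 84
f 84 85 86
f 84 86 76
f 85 73 87
f 85 87 86
f 86 87 88
f 86 88 76
f 87 73 89
f 87 89 88
f 88 89 90
f 88 90 76
f 89 73 91
f 89 91 90
f 90 91 92
f 90 92 76
f 91 73 93
f 91 93 92
f 92 93 94
f 92 94 76
f 93 73 95
f 93 95 94
f 94 95 96
f 94 96 76
f 95 73 97
f 95 97 96
f 96 97 98
f 96 98 76
f 97 73 99
f 97 99 98
f 98 99 100
f 98 100 76
f 99 73 101
f 99 101 100
f 100 101 102
f 100 102 76
f 101 73 74
f 101 74 102
f 102 74 75
f 102 75 76
f 104 106 103
f 107 104 103
f 103 106 105
f 105 107 103
f 104 110 106
f 108 104 107
f 108 110 104
f 106 110 105
f 109 107 105
f 105 110 109
f 109 108 107
f 110 108 109



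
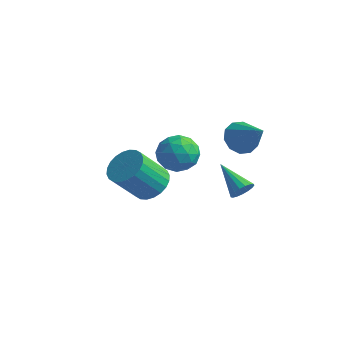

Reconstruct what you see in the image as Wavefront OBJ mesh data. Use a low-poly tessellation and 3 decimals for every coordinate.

v -0.669 -2.676 1.787
v 0.005 -2.495 2.588
v 0.555 -3.545 0.952
v 1.229 -3.364 1.753
v 0.402 -4.015 1.892
v -0.355 -3.478 2.408
v 0.915 -2.562 1.132
v 0.158 -2.025 1.648
v 0.984 -2.425 2.183
v 0.666 -3.323 2.653
v -0.106 -2.717 0.887
v -0.424 -3.615 1.357
v -0.44 -2.509 2.261
v 1 -3.531 1.279
v 0.513 -3.914 1.361
v 0.91 -3.807 1.832
v -0.651 -3.087 2.155
v -0.255 -2.98 2.626
v -0.022 -3.874 2.217
v 0.815 -3.06 0.914
v 1.211 -2.953 1.385
v -0.35 -2.233 1.708
v 0.047 -2.126 2.179
v 0.582 -2.166 1.323
v 0.532 -2.361 2.493
v 1.252 -2.873 2.003
v 1.067 -2.401 1.638
v 0.622 -2.085 1.941
v 0.345 -2.889 2.769
v 1.065 -3.4 2.279
v 0.579 -3.783 2.361
v 0.134 -3.467 2.664
v 0.921 -2.848 2.531
v -0.505 -2.64 1.261
v 0.215 -3.151 0.771
v 0.426 -2.573 0.876
v -0.019 -2.257 1.179
v -0.692 -3.167 1.537
v 0.028 -3.679 1.047
v -0.062 -3.955 1.599
v -0.507 -3.639 1.902
v -0.361 -3.192 1.009
v -3.009 -0.264 -3.382
v -2.099 -0.825 -3.358
v -2.84 -1.957 -1.675
v -3.751 -1.396 -1.698
v -2.005 -0.507 -3.103
v -2.746 -1.64 -1.42
v -2.065 -0.153 -2.891
v -2.806 -1.285 -1.208
v -2.268 0.185 -2.753
v -3.01 -0.948 -1.07
v -2.585 0.454 -2.711
v -3.326 -0.678 -1.028
v -2.966 0.614 -2.771
v -3.707 -0.518 -1.088
v -3.353 0.641 -2.924
v -4.094 -0.492 -1.241
v -3.688 0.529 -3.147
v -4.43 -0.603 -1.464
v -3.92 0.297 -3.405
v -4.661 -0.835 -1.722
v -4.014 -0.02 -3.66
v -4.755 -1.153 -1.977
v -3.954 -0.375 -3.872
v -4.695 -1.507 -2.189
v -3.75 -0.712 -4.01
v -4.492 -1.845 -2.327
v -3.434 -0.982 -4.052
v -4.175 -2.114 -2.369
v -3.053 -1.142 -3.992
v -3.794 -2.274 -2.309
v -2.666 -1.168 -3.839
v -3.407 -2.301 -2.156
v -2.33 -1.057 -3.616
v -3.072 -2.189 -1.933
v 1.554 0.369 1.3
v 2.151 0.209 0.592
v 2.986 -0.129 2.62
v 2.202 0.767 0.747
v 2.006 1.172 1.114
v 1.637 1.271 1.551
v 1.236 1.026 1.893
v 0.957 0.529 2.008
v 0.906 -0.028 1.853
v 1.103 -0.434 1.486
v 1.472 -0.533 1.049
v 1.872 -0.287 0.707
v 1.584 0.522 -2.519
v 1.951 0.899 -2.12
v 0.016 1.078 -1.601
v 1.879 1.091 -2.36
v 1.739 1.153 -2.637
v 1.563 1.07 -2.886
v 1.393 0.862 -3.051
v 1.266 0.576 -3.095
v 1.212 0.278 -3.006
v 1.243 0.035 -2.806
v 1.352 -0.096 -2.54
v 1.515 -0.085 -2.27
v 1.693 0.065 -2.056
v 1.846 0.319 -1.948
v 1.939 0.62 -1.972
f 1 38 17
f 38 12 41
f 17 41 6
f 38 41 17
f 1 17 13
f 17 6 18
f 13 18 2
f 17 18 13
f 1 13 22
f 13 2 23
f 22 23 8
f 13 23 22
f 1 22 34
f 22 8 37
f 34 37 11
f 22 37 34
f 1 34 38
f 34 11 42
f 38 42 12
f 34 42 38
f 2 18 29
f 18 6 32
f 29 32 10
f 18 32 29
f 6 41 19
f 41 12 40
f 19 40 5
f 41 40 19
f 12 42 39
f 42 11 35
f 39 35 3
f 42 35 39
f 11 37 36
f 37 8 24
f 36 24 7
f 37 24 36
f 8 23 28
f 23 2 25
f 28 25 9
f 23 25 28
f 4 30 16
f 30 10 31
f 16 31 5
f 30 31 16
f 4 16 14
f 16 5 15
f 14 15 3
f 16 15 14
f 4 14 21
f 14 3 20
f 21 20 7
f 14 20 21
f 4 21 26
f 21 7 27
f 26 27 9
f 21 27 26
f 4 26 30
f 26 9 33
f 30 33 10
f 26 33 30
f 5 31 19
f 31 10 32
f 19 32 6
f 31 32 19
f 3 15 39
f 15 5 40
f 39 40 12
f 15 40 39
f 7 20 36
f 20 3 35
f 36 35 11
f 20 35 36
f 9 27 28
f 27 7 24
f 28 24 8
f 27 24 28
f 10 33 29
f 33 9 25
f 29 25 2
f 33 25 29
f 44 43 47
f 44 47 45
f 45 47 48
f 45 48 46
f 47 43 49
f 47 49 48
f 48 49 50
f 48 50 46
f 49 43 51
f 49 51 50
f 50 51 52
f 50 52 46
f 51 43 53
f 51 53 52
f 52 53 54
f 52 54 46
f 53 43 55
f 53 55 54
f 54 55 56
f 54 56 46
f 55 43 57
f 55 57 56
f 56 57 58
f 56 58 46
f 57 43 59
f 57 59 58
f 58 59 60
f 58 60 46
f 59 43 61
f 59 61 60
f 60 61 62
f 60 62 46
f 61 43 63
f 61 63 62
f 62 63 64
f 62 64 46
f 63 43 65
f 63 65 64
f 64 65 66
f 64 66 46
f 65 43 67
f 65 67 66
f 66 67 68
f 66 68 46
f 67 43 69
f 67 69 68
f 68 69 70
f 68 70 46
f 69 43 71
f 69 71 70
f 70 71 72
f 70 72 46
f 71 43 73
f 71 73 72
f 72 73 74
f 72 74 46
f 73 43 75
f 73 75 74
f 74 75 76
f 74 76 46
f 75 43 44
f 75 44 76
f 76 44 45
f 76 45 46
f 78 77 80
f 78 80 79
f 80 77 81
f 80 81 79
f 81 77 82
f 81 82 79
f 82 77 83
f 82 83 79
f 83 77 84
f 83 84 79
f 84 77 85
f 84 85 79
f 85 77 86
f 85 86 79
f 86 77 87
f 86 87 79
f 87 77 88
f 87 88 79
f 88 77 78
f 88 78 79
f 90 89 92
f 90 92 91
f 92 89 93
f 92 93 91
f 93 89 94
f 93 94 91
f 94 89 95
f 94 95 91
f 95 89 96
f 95 96 91
f 96 89 97
f 96 97 91
f 97 89 98
f 97 98 91
f 98 89 99
f 98 99 91
f 99 89 100
f 99 100 91
f 100 89 101
f 100 101 91
f 101 89 102
f 101 102 91
f 102 89 103
f 102 103 91
f 103 89 90
f 103 90 91



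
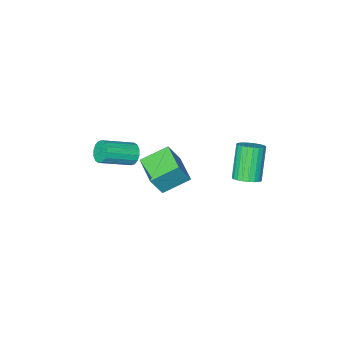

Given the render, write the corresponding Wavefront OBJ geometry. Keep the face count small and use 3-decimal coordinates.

v -2.31 3.127 -1.878
v -1.618 3.229 -1.511
v -2.477 2.456 0.325
v -3.17 2.353 -0.042
v -1.754 3.501 -1.46
v -2.613 2.728 0.376
v -1.975 3.716 -1.473
v -2.834 2.943 0.363
v -2.247 3.841 -1.547
v -3.106 3.068 0.289
v -2.528 3.858 -1.672
v -3.387 3.084 0.164
v -2.776 3.763 -1.828
v -3.635 2.989 0.008
v -2.954 3.571 -1.992
v -3.813 2.798 -0.155
v -3.033 3.312 -2.138
v -3.892 2.538 -0.302
v -3.003 3.024 -2.245
v -3.862 2.251 -0.409
v -2.867 2.752 -2.296
v -3.726 1.979 -0.46
v -2.646 2.537 -2.283
v -3.505 1.764 -0.447
v -2.374 2.412 -2.209
v -3.233 1.639 -0.373
v -2.093 2.396 -2.084
v -2.952 1.622 -0.248
v -1.845 2.491 -1.928
v -2.704 1.717 -0.092
v -1.667 2.682 -1.765
v -2.526 1.909 0.072
v -1.588 2.942 -1.618
v -2.447 2.168 0.218
v 2.867 0.143 0.842
v 3.19 0.448 0.314
v 4.896 0.022 1.11
v 4.573 -0.283 1.638
v 3.142 0.707 0.555
v 4.848 0.281 1.351
v 3.021 0.815 0.873
v 4.726 0.389 1.669
v 2.858 0.743 1.183
v 4.564 0.317 1.979
v 2.698 0.51 1.401
v 4.404 0.084 2.197
v 2.583 0.179 1.47
v 4.289 -0.247 2.266
v 2.544 -0.162 1.37
v 4.25 -0.588 2.166
v 2.592 -0.421 1.129
v 4.298 -0.847 1.925
v 2.714 -0.529 0.811
v 4.419 -0.955 1.607
v 2.876 -0.457 0.501
v 4.582 -0.883 1.297
v 3.036 -0.224 0.283
v 4.742 -0.65 1.079
v 3.151 0.107 0.214
v 4.857 -0.319 1.01
v -1.626 -1.852 -3.478
v -0.85 -1.896 -2.034
v -1.087 -0.13 -3.715
v -0.311 -0.174 -2.271
v -0.149 -2.426 -4.289
v 0.627 -2.47 -2.845
v 0.39 -0.704 -4.526
v 1.166 -0.748 -3.082
f 2 1 5
f 2 5 3
f 3 5 6
f 3 6 4
f 5 1 7
f 5 7 6
f 6 7 8
f 6 8 4
f 7 1 9
f 7 9 8
f 8 9 10
f 8 10 4
f 9 1 11
f 9 11 10
f 10 11 12
f 10 12 4
f 11 1 13
f 11 13 12
f 12 13 14
f 12 14 4
f 13 1 15
f 13 15 14
f 14 15 16
f 14 16 4
f 15 1 17
f 15 17 16
f 16 17 18
f 16 18 4
f 17 1 19
f 17 19 18
f 18 19 20
f 18 20 4
f 19 1 21
f 19 21 20
f 20 21 22
f 20 22 4
f 21 1 23
f 21 23 22
f 22 23 24
f 22 24 4
f 23 1 25
f 23 25 24
f 24 25 26
f 24 26 4
f 25 1 27
f 25 27 26
f 26 27 28
f 26 28 4
f 27 1 29
f 27 29 28
f 28 29 30
f 28 30 4
f 29 1 31
f 29 31 30
f 30 31 32
f 30 32 4
f 31 1 33
f 31 33 32
f 32 33 34
f 32 34 4
f 33 1 2
f 33 2 34
f 34 2 3
f 34 3 4
f 36 35 39
f 36 39 37
f 37 39 40
f 37 40 38
f 39 35 41
f 39 41 40
f 40 41 42
f 40 42 38
f 41 35 43
f 41 43 42
f 42 43 44
f 42 44 38
f 43 35 45
f 43 45 44
f 44 45 46
f 44 46 38
f 45 35 47
f 45 47 46
f 46 47 48
f 46 48 38
f 47 35 49
f 47 49 48
f 48 49 50
f 48 50 38
f 49 35 51
f 49 51 50
f 50 51 52
f 50 52 38
f 51 35 53
f 51 53 52
f 52 53 54
f 52 54 38
f 53 35 55
f 53 55 54
f 54 55 56
f 54 56 38
f 55 35 57
f 55 57 56
f 56 57 58
f 56 58 38
f 57 35 59
f 57 59 58
f 58 59 60
f 58 60 38
f 59 35 36
f 59 36 60
f 60 36 37
f 60 37 38
f 62 64 61
f 65 62 61
f 61 64 63
f 63 65 61
f 62 68 64
f 66 62 65
f 66 68 62
f 64 68 63
f 67 65 63
f 63 68 67
f 67 66 65
f 68 66 67



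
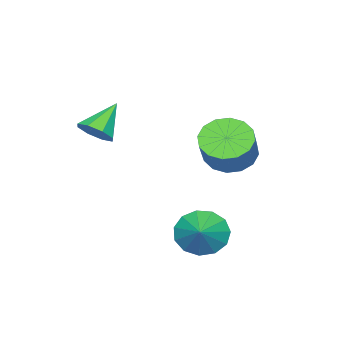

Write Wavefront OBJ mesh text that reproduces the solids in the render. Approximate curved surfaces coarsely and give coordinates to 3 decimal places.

v 0.754 -2.341 2.696
v 1.071 -2.774 3.099
v -0.254 -2.199 3.644
v 1.215 -2.288 3.179
v 1.089 -1.834 2.977
v 0.767 -1.677 2.61
v 0.437 -1.909 2.294
v 0.292 -2.395 2.214
v 0.418 -2.849 2.416
v 0.74 -3.006 2.783
v 0.457 1.347 -0.843
v 1.001 1.044 -1.466
v 1.343 1.813 -0.297
v 0.855 1.494 -1.614
v 0.583 1.898 -1.518
v 0.271 2.126 -1.207
v 0.018 2.107 -0.781
v -0.095 1.847 -0.374
v -0.033 1.427 -0.117
v 0.184 0.983 -0.09
v 0.489 0.654 -0.302
v 0.783 0.545 -0.686
v 0.974 0.69 -1.12
v -2.479 0.62 1.323
v -1.881 0.001 1.026
v -1.024 0.341 2.039
v -1.621 0.96 2.337
v -1.769 0.398 0.798
v -0.912 0.738 1.811
v -1.848 0.854 0.711
v -0.991 1.194 1.724
v -2.095 1.248 0.788
v -1.238 1.588 1.801
v -2.445 1.473 1.008
v -1.588 1.813 2.022
v -2.804 1.47 1.313
v -1.947 1.81 2.327
v -3.076 1.239 1.621
v -2.219 1.579 2.634
v -3.188 0.842 1.849
v -2.331 1.182 2.862
v -3.109 0.386 1.936
v -2.252 0.726 2.949
v -2.862 -0.008 1.859
v -2.005 0.332 2.872
v -2.512 -0.233 1.638
v -1.655 0.107 2.652
v -2.153 -0.23 1.333
v -1.296 0.11 2.347
f 2 1 4
f 2 4 3
f 4 1 5
f 4 5 3
f 5 1 6
f 5 6 3
f 6 1 7
f 6 7 3
f 7 1 8
f 7 8 3
f 8 1 9
f 8 9 3
f 9 1 10
f 9 10 3
f 10 1 2
f 10 2 3
f 12 11 14
f 12 14 13
f 14 11 15
f 14 15 13
f 15 11 16
f 15 16 13
f 16 11 17
f 16 17 13
f 17 11 18
f 17 18 13
f 18 11 19
f 18 19 13
f 19 11 20
f 19 20 13
f 20 11 21
f 20 21 13
f 21 11 22
f 21 22 13
f 22 11 23
f 22 23 13
f 23 11 12
f 23 12 13
f 25 24 28
f 25 28 26
f 26 28 29
f 26 29 27
f 28 24 30
f 28 30 29
f 29 30 31
f 29 31 27
f 30 24 32
f 30 32 31
f 31 32 33
f 31 33 27
f 32 24 34
f 32 34 33
f 33 34 35
f 33 35 27
f 34 24 36
f 34 36 35
f 35 36 37
f 35 37 27
f 36 24 38
f 36 38 37
f 37 38 39
f 37 39 27
f 38 24 40
f 38 40 39
f 39 40 41
f 39 41 27
f 40 24 42
f 40 42 41
f 41 42 43
f 41 43 27
f 42 24 44
f 42 44 43
f 43 44 45
f 43 45 27
f 44 24 46
f 44 46 45
f 45 46 47
f 45 47 27
f 46 24 48
f 46 48 47
f 47 48 49
f 47 49 27
f 48 24 25
f 48 25 49
f 49 25 26
f 49 26 27



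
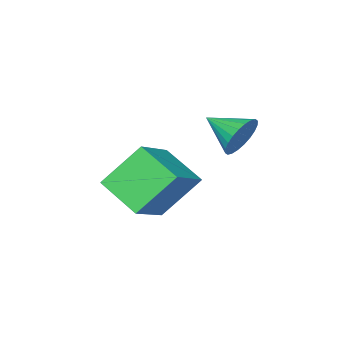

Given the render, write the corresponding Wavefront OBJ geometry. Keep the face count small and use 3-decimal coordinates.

v 1.619 0.045 2.491
v 2.004 0.313 3.024
v 1.841 -1.065 2.889
v 1.752 0.304 3.139
v 1.48 0.255 3.156
v 1.229 0.174 3.071
v 1.037 0.074 2.898
v 0.934 -0.031 2.663
v 0.935 -0.124 2.403
v 1.04 -0.191 2.155
v 1.233 -0.223 1.959
v 1.485 -0.213 1.844
v 1.757 -0.165 1.827
v 2.008 -0.084 1.912
v 2.2 0.016 2.085
v 2.303 0.121 2.32
v 2.302 0.214 2.58
v 2.197 0.282 2.828
v 2.174 -2.456 -1.405
v 2.226 -3.82 -0.736
v 1.184 -1.868 -0.127
v 1.236 -3.232 0.542
v 3.604 -1.968 -0.522
v 3.656 -3.332 0.147
v 2.614 -1.38 0.756
v 2.666 -2.744 1.425
f 2 1 4
f 2 4 3
f 4 1 5
f 4 5 3
f 5 1 6
f 5 6 3
f 6 1 7
f 6 7 3
f 7 1 8
f 7 8 3
f 8 1 9
f 8 9 3
f 9 1 10
f 9 10 3
f 10 1 11
f 10 11 3
f 11 1 12
f 11 12 3
f 12 1 13
f 12 13 3
f 13 1 14
f 13 14 3
f 14 1 15
f 14 15 3
f 15 1 16
f 15 16 3
f 16 1 17
f 16 17 3
f 17 1 18
f 17 18 3
f 18 1 2
f 18 2 3
f 20 22 19
f 23 20 19
f 19 22 21
f 21 23 19
f 20 26 22
f 24 20 23
f 24 26 20
f 22 26 21
f 25 23 21
f 21 26 25
f 25 24 23
f 26 24 25



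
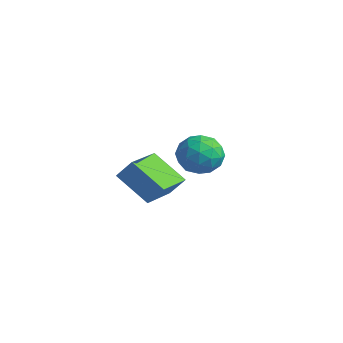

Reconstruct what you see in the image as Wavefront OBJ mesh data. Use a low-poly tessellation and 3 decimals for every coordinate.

v 0.181 2.453 1.465
v 0.831 1.955 1.98
v 0.209 1.345 0.36
v 0.859 0.847 0.875
v -0.05 0.929 1.194
v -0.068 1.613 1.877
v 1.108 1.687 0.463
v 1.09 2.371 1.146
v 1.404 1.482 1.361
v 0.688 1.013 1.813
v 0.352 2.287 0.527
v -0.364 1.818 0.979
v 0.503 2.301 1.82
v 0.537 0.999 0.52
v 0.002 1.046 0.708
v 0.384 0.754 1.011
v -0.025 2.1 1.759
v 0.357 1.808 2.062
v -0.161 1.204 1.599
v 0.683 1.492 0.278
v 1.065 1.2 0.581
v 0.656 2.546 1.329
v 1.038 2.254 1.632
v 1.201 2.096 0.741
v 1.222 1.731 1.759
v 1.239 1.079 1.109
v 1.385 1.573 0.867
v 1.375 1.975 1.269
v 0.801 1.455 2.024
v 0.818 0.804 1.374
v 0.283 0.852 1.562
v 0.273 1.254 1.963
v 1.138 1.177 1.66
v 0.222 2.496 0.966
v 0.239 1.845 0.316
v 0.767 2.046 0.377
v 0.757 2.448 0.778
v -0.199 2.221 1.231
v -0.182 1.569 0.581
v -0.335 1.325 1.071
v -0.345 1.727 1.473
v -0.098 2.123 0.68
v 3.837 -2.924 1.508
v 2.618 -3.389 2.451
v 3.031 -1.45 1.191
v 1.812 -1.915 2.134
v 4.248 -2.545 2.226
v 3.029 -3.01 3.169
v 3.442 -1.071 1.909
v 2.223 -1.536 2.852
f 1 38 17
f 38 12 41
f 17 41 6
f 38 41 17
f 1 17 13
f 17 6 18
f 13 18 2
f 17 18 13
f 1 13 22
f 13 2 23
f 22 23 8
f 13 23 22
f 1 22 34
f 22 8 37
f 34 37 11
f 22 37 34
f 1 34 38
f 34 11 42
f 38 42 12
f 34 42 38
f 2 18 29
f 18 6 32
f 29 32 10
f 18 32 29
f 6 41 19
f 41 12 40
f 19 40 5
f 41 40 19
f 12 42 39
f 42 11 35
f 39 35 3
f 42 35 39
f 11 37 36
f 37 8 24
f 36 24 7
f 37 24 36
f 8 23 28
f 23 2 25
f 28 25 9
f 23 25 28
f 4 30 16
f 30 10 31
f 16 31 5
f 30 31 16
f 4 16 14
f 16 5 15
f 14 15 3
f 16 15 14
f 4 14 21
f 14 3 20
f 21 20 7
f 14 20 21
f 4 21 26
f 21 7 27
f 26 27 9
f 21 27 26
f 4 26 30
f 26 9 33
f 30 33 10
f 26 33 30
f 5 31 19
f 31 10 32
f 19 32 6
f 31 32 19
f 3 15 39
f 15 5 40
f 39 40 12
f 15 40 39
f 7 20 36
f 20 3 35
f 36 35 11
f 20 35 36
f 9 27 28
f 27 7 24
f 28 24 8
f 27 24 28
f 10 33 29
f 33 9 25
f 29 25 2
f 33 25 29
f 44 46 43
f 47 44 43
f 43 46 45
f 45 47 43
f 44 50 46
f 48 44 47
f 48 50 44
f 46 50 45
f 49 47 45
f 45 50 49
f 49 48 47
f 50 48 49



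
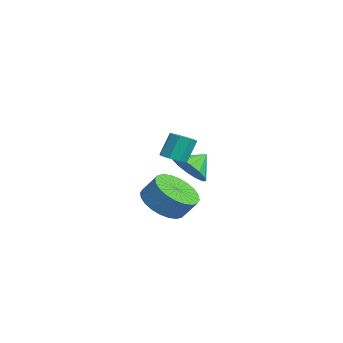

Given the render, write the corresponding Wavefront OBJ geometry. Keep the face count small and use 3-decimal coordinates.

v 1.575 0.29 3.168
v 1.896 0.797 3.011
v 1.687 1.277 4.136
v 1.365 0.77 4.292
v 1.434 0.836 2.909
v 1.225 1.315 4.033
v 1.055 0.555 2.958
v 0.845 1.035 4.082
v 0.98 0.119 3.13
v 0.771 0.599 4.254
v 1.253 -0.217 3.324
v 1.044 0.263 4.449
v 1.715 -0.255 3.427
v 1.506 0.224 4.551
v 2.095 0.025 3.378
v 1.885 0.505 4.502
v 2.169 0.461 3.206
v 1.96 0.941 4.33
v 3.693 -0.557 1.484
v 4.591 -1.155 1.52
v 4.925 -0.602 2.373
v 4.027 -0.003 2.336
v 4.713 -0.84 1.268
v 5.047 -0.287 2.121
v 4.679 -0.482 1.049
v 5.013 0.071 1.902
v 4.495 -0.135 0.896
v 4.829 0.418 1.748
v 4.189 0.147 0.832
v 4.523 0.701 1.685
v 3.808 0.323 0.868
v 4.142 0.876 1.72
v 3.409 0.365 0.997
v 3.743 0.918 1.85
v 3.053 0.266 1.2
v 3.387 0.819 2.053
v 2.795 0.042 1.447
v 3.129 0.595 2.3
v 2.673 -0.273 1.699
v 3.007 0.28 2.552
v 2.707 -0.631 1.918
v 3.041 -0.078 2.771
v 2.891 -0.978 2.072
v 3.225 -0.425 2.924
v 3.197 -1.261 2.135
v 3.531 -0.707 2.988
v 3.578 -1.436 2.1
v 3.912 -0.883 2.952
v 3.977 -1.478 1.97
v 4.311 -0.925 2.823
v 4.333 -1.379 1.767
v 4.667 -0.826 2.62
v -0.912 1.452 1.635
v -0.4 1.036 2.4
v -1.248 2.308 2.325
v -0.059 1.357 2.167
v 0.053 1.704 1.792
v -0.093 1.983 1.375
v -0.459 2.119 1.027
v -0.946 2.077 0.843
v -1.424 1.868 0.87
v -1.765 1.547 1.102
v -1.878 1.2 1.478
v -1.731 0.921 1.895
v -1.365 0.784 2.242
v -0.878 0.826 2.427
f 2 1 5
f 2 5 3
f 3 5 6
f 3 6 4
f 5 1 7
f 5 7 6
f 6 7 8
f 6 8 4
f 7 1 9
f 7 9 8
f 8 9 10
f 8 10 4
f 9 1 11
f 9 11 10
f 10 11 12
f 10 12 4
f 11 1 13
f 11 13 12
f 12 13 14
f 12 14 4
f 13 1 15
f 13 15 14
f 14 15 16
f 14 16 4
f 15 1 17
f 15 17 16
f 16 17 18
f 16 18 4
f 17 1 2
f 17 2 18
f 18 2 3
f 18 3 4
f 20 19 23
f 20 23 21
f 21 23 24
f 21 24 22
f 23 19 25
f 23 25 24
f 24 25 26
f 24 26 22
f 25 19 27
f 25 27 26
f 26 27 28
f 26 28 22
f 27 19 29
f 27 29 28
f 28 29 30
f 28 30 22
f 29 19 31
f 29 31 30
f 30 31 32
f 30 32 22
f 31 19 33
f 31 33 32
f 32 33 34
f 32 34 22
f 33 19 35
f 33 35 34
f 34 35 36
f 34 36 22
f 35 19 37
f 35 37 36
f 36 37 38
f 36 38 22
f 37 19 39
f 37 39 38
f 38 39 40
f 38 40 22
f 39 19 41
f 39 41 40
f 40 41 42
f 40 42 22
f 41 19 43
f 41 43 42
f 42 43 44
f 42 44 22
f 43 19 45
f 43 45 44
f 44 45 46
f 44 46 22
f 45 19 47
f 45 47 46
f 46 47 48
f 46 48 22
f 47 19 49
f 47 49 48
f 48 49 50
f 48 50 22
f 49 19 51
f 49 51 50
f 50 51 52
f 50 52 22
f 51 19 20
f 51 20 52
f 52 20 21
f 52 21 22
f 54 53 56
f 54 56 55
f 56 53 57
f 56 57 55
f 57 53 58
f 57 58 55
f 58 53 59
f 58 59 55
f 59 53 60
f 59 60 55
f 60 53 61
f 60 61 55
f 61 53 62
f 61 62 55
f 62 53 63
f 62 63 55
f 63 53 64
f 63 64 55
f 64 53 65
f 64 65 55
f 65 53 66
f 65 66 55
f 66 53 54
f 66 54 55



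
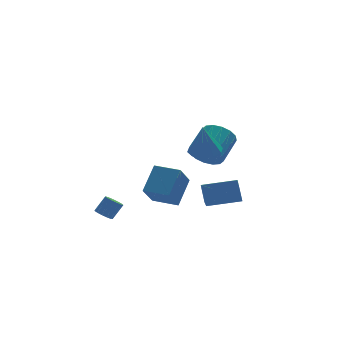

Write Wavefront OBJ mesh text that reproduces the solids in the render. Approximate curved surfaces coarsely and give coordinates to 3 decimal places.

v 1.264 -2.97 -2.362
v 1.304 -2.297 -1.481
v 1.916 -1.447 -3.554
v 1.955 -0.774 -2.672
v 3.045 -3.486 -2.048
v 3.084 -2.813 -1.166
v 3.696 -1.963 -3.239
v 3.736 -1.29 -2.358
v 2.001 -0.991 0.305
v 2.896 -1.186 0.388
v 1.799 -1.169 2.075
v 2.834 -0.623 0.438
v 2.454 -0.201 0.437
v 1.901 -0.08 0.386
v 1.386 -0.307 0.304
v 1.106 -0.795 0.223
v 1.168 -1.358 0.173
v 1.549 -1.781 0.174
v 2.102 -1.902 0.225
v 2.617 -1.674 0.307
v 0.612 0.632 -3.616
v 1.579 1.621 -2.358
v -0.498 1.686 -3.592
v 0.469 2.674 -2.333
v 1.431 1.526 -4.947
v 2.398 2.514 -3.688
v 0.321 2.579 -4.922
v 1.288 3.568 -3.664
v -2.98 0.628 -4.401
v -2.552 0.702 -4.74
v -1.913 0.866 -3.897
v -2.34 0.792 -3.559
v -2.68 0.981 -4.697
v -2.041 1.146 -3.855
v -2.903 1.148 -4.561
v -2.263 1.313 -3.719
v -3.15 1.15 -4.374
v -2.51 1.314 -3.532
v -3.343 0.986 -4.196
v -2.704 1.15 -3.353
v -3.42 0.708 -4.082
v -2.781 0.873 -3.24
v -3.358 0.405 -4.07
v -2.719 0.569 -3.228
v -3.176 0.172 -4.163
v -2.537 0.337 -3.321
v -2.931 0.084 -4.332
v -2.292 0.249 -3.49
v -2.702 0.169 -4.522
v -2.063 0.333 -3.68
v -2.561 0.399 -4.674
v -1.921 0.563 -3.832
v 3.325 2.464 -1.915
v 4.031 2.257 -2.607
v 5.202 3.409 -1.756
v 4.495 3.616 -1.065
v 3.769 2.666 -2.8
v 4.939 3.818 -1.949
v 3.387 3.02 -2.756
v 4.558 4.173 -1.905
v 2.989 3.226 -2.487
v 4.16 4.379 -1.636
v 2.681 3.227 -2.064
v 3.851 4.38 -1.214
v 2.545 3.024 -1.602
v 3.716 4.177 -0.751
v 2.618 2.671 -1.224
v 3.789 3.823 -0.373
v 2.881 2.262 -1.031
v 4.051 3.414 -0.18
v 3.262 1.907 -1.075
v 4.433 3.06 -0.224
v 3.66 1.701 -1.344
v 4.831 2.854 -0.493
v 3.969 1.7 -1.766
v 5.139 2.853 -0.916
v 4.104 1.903 -2.229
v 5.275 3.056 -1.378
f 2 4 1
f 5 2 1
f 1 4 3
f 3 5 1
f 2 8 4
f 6 2 5
f 6 8 2
f 4 8 3
f 7 5 3
f 3 8 7
f 7 6 5
f 8 6 7
f 10 9 12
f 10 12 11
f 12 9 13
f 12 13 11
f 13 9 14
f 13 14 11
f 14 9 15
f 14 15 11
f 15 9 16
f 15 16 11
f 16 9 17
f 16 17 11
f 17 9 18
f 17 18 11
f 18 9 19
f 18 19 11
f 19 9 20
f 19 20 11
f 20 9 10
f 20 10 11
f 22 24 21
f 25 22 21
f 21 24 23
f 23 25 21
f 22 28 24
f 26 22 25
f 26 28 22
f 24 28 23
f 27 25 23
f 23 28 27
f 27 26 25
f 28 26 27
f 30 29 33
f 30 33 31
f 31 33 34
f 31 34 32
f 33 29 35
f 33 35 34
f 34 35 36
f 34 36 32
f 35 29 37
f 35 37 36
f 36 37 38
f 36 38 32
f 37 29 39
f 37 39 38
f 38 39 40
f 38 40 32
f 39 29 41
f 39 41 40
f 40 41 42
f 40 42 32
f 41 29 43
f 41 43 42
f 42 43 44
f 42 44 32
f 43 29 45
f 43 45 44
f 44 45 46
f 44 46 32
f 45 29 47
f 45 47 46
f 46 47 48
f 46 48 32
f 47 29 49
f 47 49 48
f 48 49 50
f 48 50 32
f 49 29 51
f 49 51 50
f 50 51 52
f 50 52 32
f 51 29 30
f 51 30 52
f 52 30 31
f 52 31 32
f 54 53 57
f 54 57 55
f 55 57 58
f 55 58 56
f 57 53 59
f 57 59 58
f 58 59 60
f 58 60 56
f 59 53 61
f 59 61 60
f 60 61 62
f 60 62 56
f 61 53 63
f 61 63 62
f 62 63 64
f 62 64 56
f 63 53 65
f 63 65 64
f 64 65 66
f 64 66 56
f 65 53 67
f 65 67 66
f 66 67 68
f 66 68 56
f 67 53 69
f 67 69 68
f 68 69 70
f 68 70 56
f 69 53 71
f 69 71 70
f 70 71 72
f 70 72 56
f 71 53 73
f 71 73 72
f 72 73 74
f 72 74 56
f 73 53 75
f 73 75 74
f 74 75 76
f 74 76 56
f 75 53 77
f 75 77 76
f 76 77 78
f 76 78 56
f 77 53 54
f 77 54 78
f 78 54 55
f 78 55 56

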